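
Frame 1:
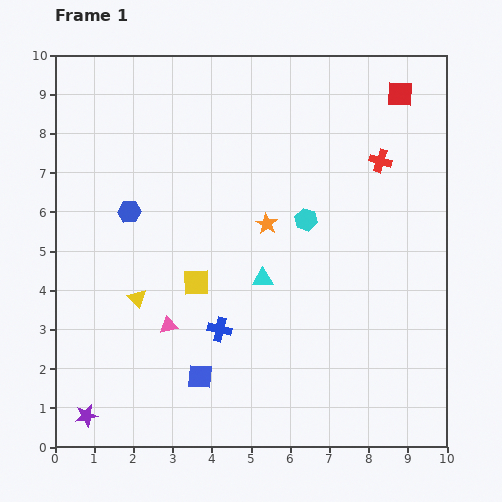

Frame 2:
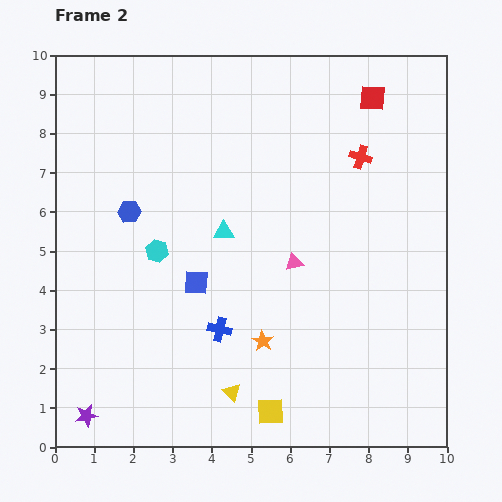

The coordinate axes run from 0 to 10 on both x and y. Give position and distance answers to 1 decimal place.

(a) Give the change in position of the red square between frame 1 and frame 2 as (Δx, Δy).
(-0.7, -0.1)

The red square was at (8.8, 9.0) in frame 1 and (8.1, 8.9) in frame 2.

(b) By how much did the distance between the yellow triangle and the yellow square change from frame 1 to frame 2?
-0.5

Distance in frame 1: 1.6. Distance in frame 2: 1.1.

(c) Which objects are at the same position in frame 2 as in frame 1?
the purple star, the blue hexagon, the blue cross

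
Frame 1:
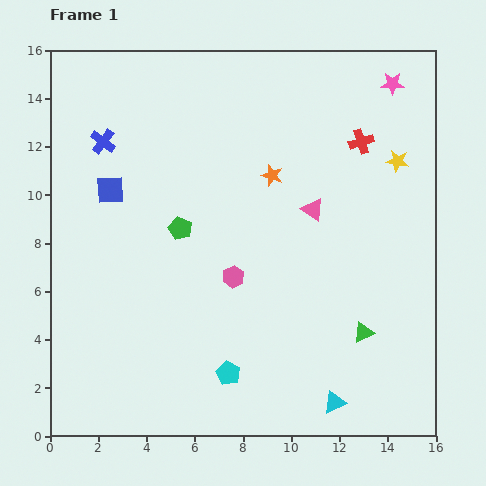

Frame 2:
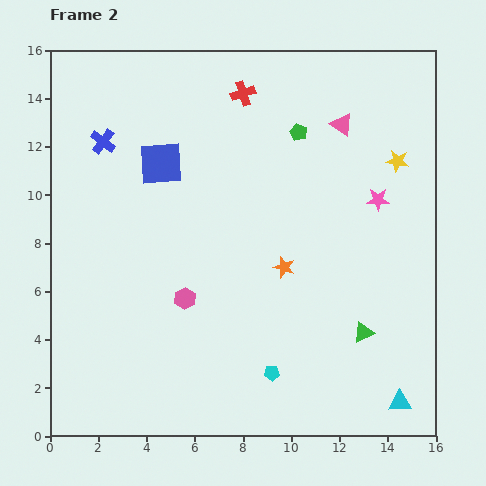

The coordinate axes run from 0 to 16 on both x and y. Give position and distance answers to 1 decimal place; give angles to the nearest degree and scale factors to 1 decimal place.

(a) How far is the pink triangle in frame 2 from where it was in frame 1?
3.7

The pink triangle moved from (10.9, 9.4) to (12.1, 12.9), a distance of √(1.2² + 3.5²) ≈ 3.7.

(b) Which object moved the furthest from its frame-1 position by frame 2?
the green pentagon

(moved 6.3; next 5.3)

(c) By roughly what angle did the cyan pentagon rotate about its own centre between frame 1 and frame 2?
27° counter-clockwise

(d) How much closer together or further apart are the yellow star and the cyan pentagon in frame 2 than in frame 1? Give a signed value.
-1.0

Distance in frame 1: 11.2. Distance in frame 2: 10.2.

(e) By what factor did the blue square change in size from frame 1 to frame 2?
1.5×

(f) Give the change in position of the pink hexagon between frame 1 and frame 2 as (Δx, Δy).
(-2.0, -0.9)

The pink hexagon was at (7.6, 6.6) in frame 1 and (5.6, 5.7) in frame 2.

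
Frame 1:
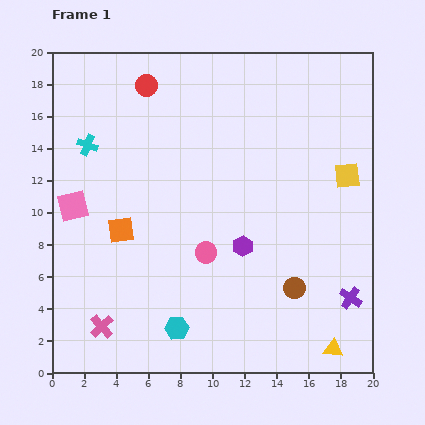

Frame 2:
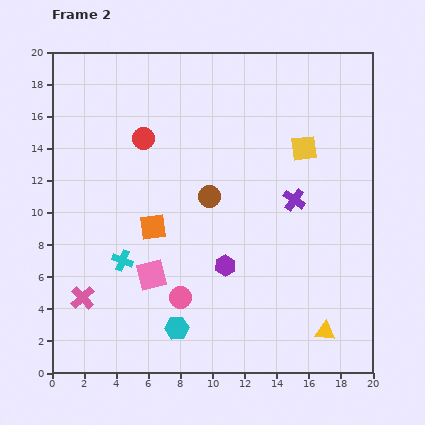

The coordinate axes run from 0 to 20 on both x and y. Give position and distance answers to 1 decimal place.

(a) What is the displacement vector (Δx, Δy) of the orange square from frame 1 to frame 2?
(2.0, 0.2)

The orange square was at (4.3, 8.9) in frame 1 and (6.3, 9.1) in frame 2.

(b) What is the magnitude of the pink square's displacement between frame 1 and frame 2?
6.5

The pink square moved from (1.3, 10.4) to (6.2, 6.1), a distance of √(4.9² + 4.3²) ≈ 6.5.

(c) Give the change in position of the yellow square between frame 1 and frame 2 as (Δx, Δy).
(-2.7, 1.7)

The yellow square was at (18.4, 12.3) in frame 1 and (15.7, 14.0) in frame 2.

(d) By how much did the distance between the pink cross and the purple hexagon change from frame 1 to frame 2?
-1.0

Distance in frame 1: 10.1. Distance in frame 2: 9.1.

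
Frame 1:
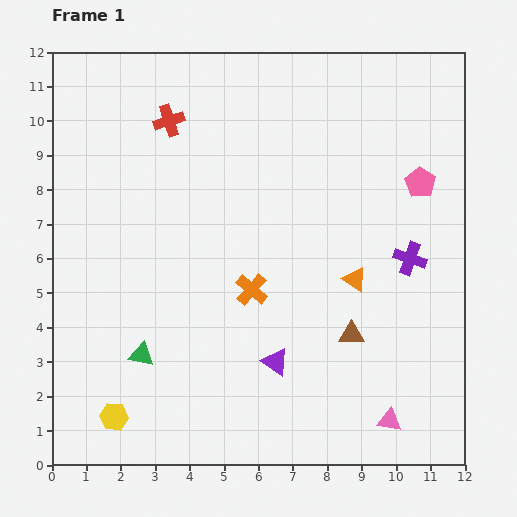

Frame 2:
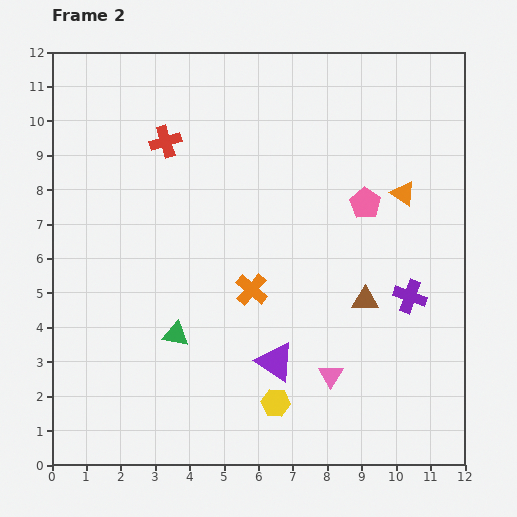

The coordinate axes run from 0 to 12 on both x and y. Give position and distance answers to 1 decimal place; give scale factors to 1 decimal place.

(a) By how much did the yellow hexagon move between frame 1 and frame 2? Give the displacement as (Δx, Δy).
(4.7, 0.4)

The yellow hexagon was at (1.8, 1.4) in frame 1 and (6.5, 1.8) in frame 2.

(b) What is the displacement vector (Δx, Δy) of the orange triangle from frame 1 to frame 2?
(1.4, 2.5)

The orange triangle was at (8.8, 5.4) in frame 1 and (10.2, 7.9) in frame 2.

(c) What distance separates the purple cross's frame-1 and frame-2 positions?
1.1

The purple cross moved from (10.4, 6.0) to (10.4, 4.9), a distance of √(0.0² + 1.1²) ≈ 1.1.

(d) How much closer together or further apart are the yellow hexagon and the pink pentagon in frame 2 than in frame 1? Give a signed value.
-4.8

Distance in frame 1: 11.2. Distance in frame 2: 6.4.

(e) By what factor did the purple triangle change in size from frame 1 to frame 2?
1.4×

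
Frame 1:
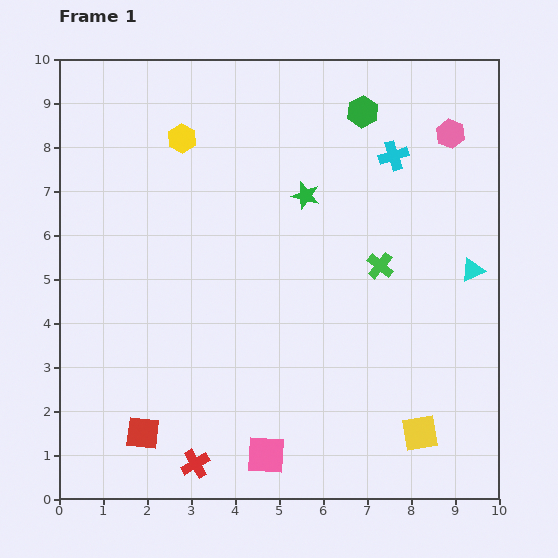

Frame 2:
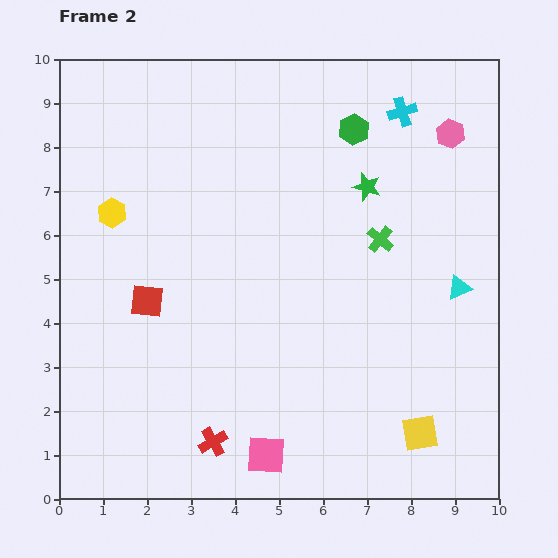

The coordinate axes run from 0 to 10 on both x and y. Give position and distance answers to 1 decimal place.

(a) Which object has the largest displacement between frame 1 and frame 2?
the red square

(moved 3.0; next 2.3)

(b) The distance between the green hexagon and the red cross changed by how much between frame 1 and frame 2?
-1.1

Distance in frame 1: 8.9. Distance in frame 2: 7.8.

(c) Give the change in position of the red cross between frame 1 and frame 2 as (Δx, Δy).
(0.4, 0.5)

The red cross was at (3.1, 0.8) in frame 1 and (3.5, 1.3) in frame 2.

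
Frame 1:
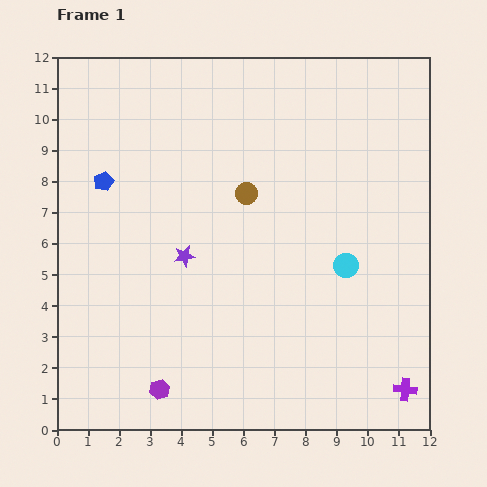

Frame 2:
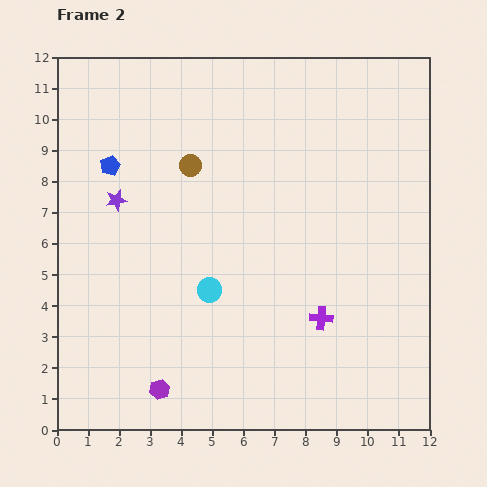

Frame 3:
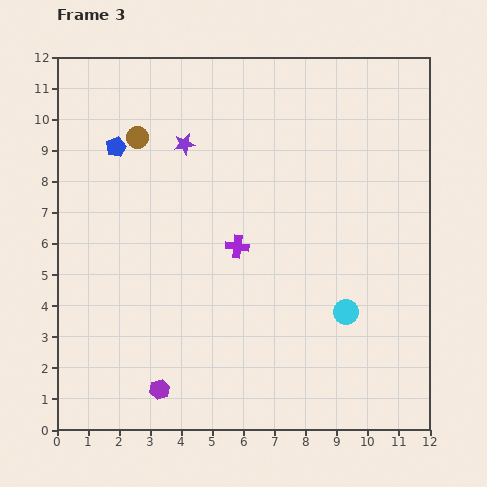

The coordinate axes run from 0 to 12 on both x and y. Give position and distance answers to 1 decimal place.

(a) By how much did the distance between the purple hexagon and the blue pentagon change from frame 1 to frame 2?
+0.5

Distance in frame 1: 6.9. Distance in frame 2: 7.4.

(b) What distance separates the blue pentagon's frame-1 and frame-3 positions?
1.2

The blue pentagon moved from (1.5, 8.0) to (1.9, 9.1), a distance of √(0.4² + 1.1²) ≈ 1.2.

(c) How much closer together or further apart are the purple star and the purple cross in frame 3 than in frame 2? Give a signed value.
-3.9

Distance in frame 2: 7.6. Distance in frame 3: 3.7.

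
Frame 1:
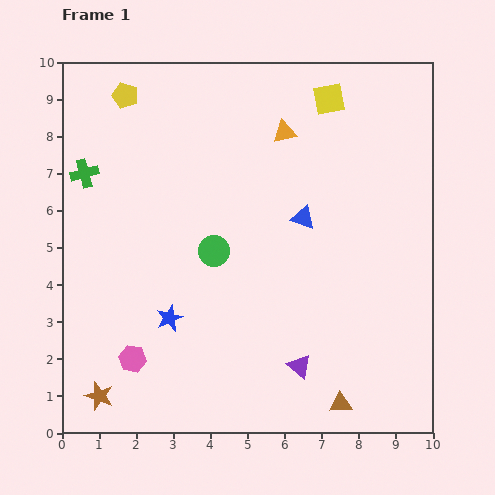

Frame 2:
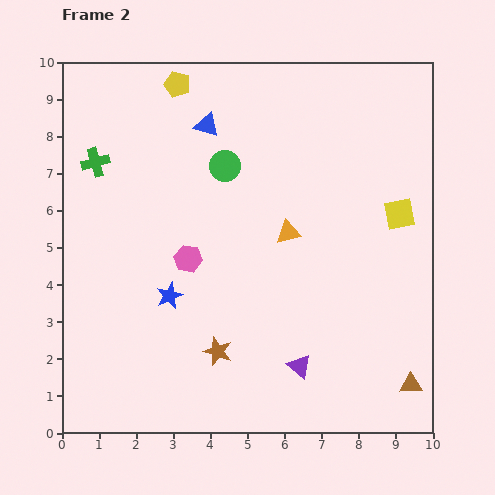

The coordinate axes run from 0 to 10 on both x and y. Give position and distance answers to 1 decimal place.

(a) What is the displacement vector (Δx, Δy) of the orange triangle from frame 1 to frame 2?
(0.1, -2.7)

The orange triangle was at (6.0, 8.1) in frame 1 and (6.1, 5.4) in frame 2.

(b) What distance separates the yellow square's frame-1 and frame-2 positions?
3.6

The yellow square moved from (7.2, 9.0) to (9.1, 5.9), a distance of √(1.9² + 3.1²) ≈ 3.6.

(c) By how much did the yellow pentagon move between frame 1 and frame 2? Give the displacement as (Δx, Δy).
(1.4, 0.3)

The yellow pentagon was at (1.7, 9.1) in frame 1 and (3.1, 9.4) in frame 2.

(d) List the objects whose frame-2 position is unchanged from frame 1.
the purple triangle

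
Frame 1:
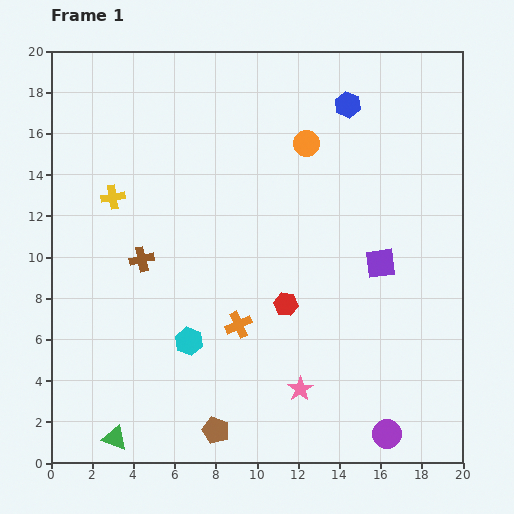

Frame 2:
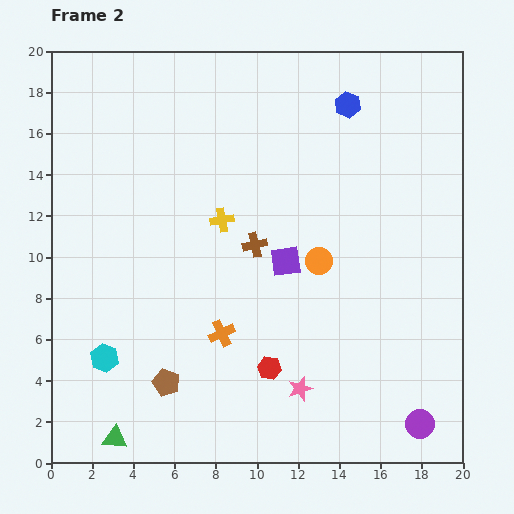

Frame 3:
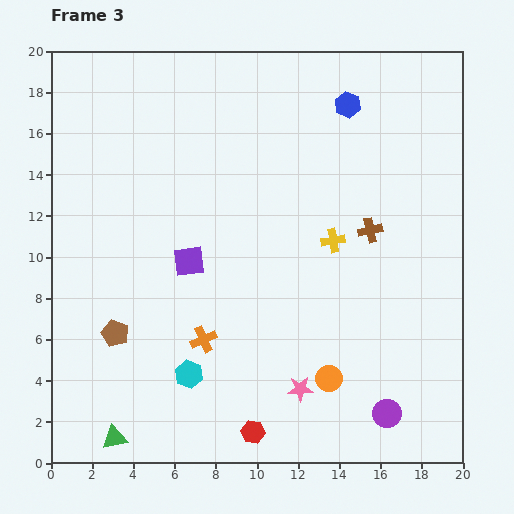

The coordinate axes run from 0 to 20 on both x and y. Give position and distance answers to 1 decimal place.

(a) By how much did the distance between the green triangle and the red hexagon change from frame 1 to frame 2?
-2.3

Distance in frame 1: 10.5. Distance in frame 2: 8.2.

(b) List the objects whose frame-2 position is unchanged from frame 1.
the green triangle, the pink star, the blue hexagon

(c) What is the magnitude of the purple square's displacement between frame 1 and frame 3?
9.3

The purple square moved from (16.0, 9.7) to (6.7, 9.8), a distance of √(9.3² + 0.1²) ≈ 9.3.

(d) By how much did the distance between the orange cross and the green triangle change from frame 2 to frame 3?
-0.9

Distance in frame 2: 7.3. Distance in frame 3: 6.4.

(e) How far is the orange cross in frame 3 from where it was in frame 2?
0.9

The orange cross moved from (8.3, 6.3) to (7.4, 6.0), a distance of √(0.9² + 0.3²) ≈ 0.9.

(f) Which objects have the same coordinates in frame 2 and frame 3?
the green triangle, the pink star, the blue hexagon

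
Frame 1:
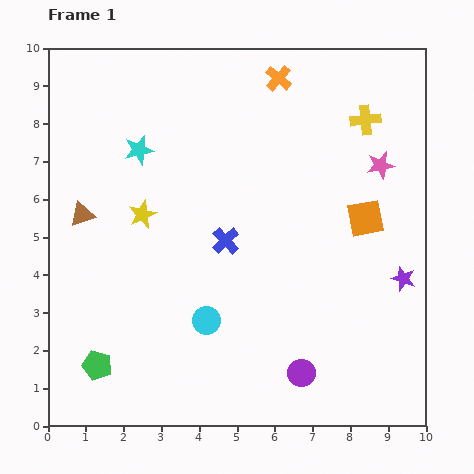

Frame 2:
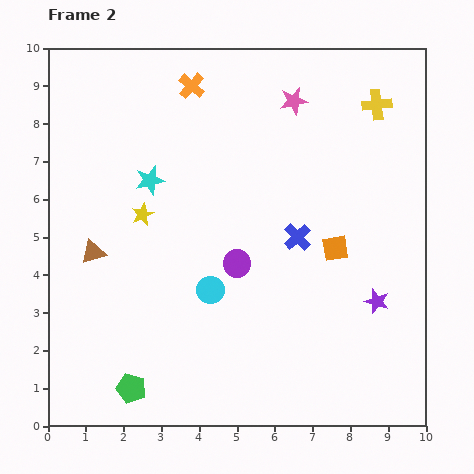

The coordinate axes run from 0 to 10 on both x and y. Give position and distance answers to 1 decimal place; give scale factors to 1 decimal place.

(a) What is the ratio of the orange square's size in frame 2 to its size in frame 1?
0.7×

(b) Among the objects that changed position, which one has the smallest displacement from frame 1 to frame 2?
the yellow cross

(moved 0.5)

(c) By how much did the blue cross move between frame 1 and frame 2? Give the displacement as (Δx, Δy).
(1.9, 0.1)

The blue cross was at (4.7, 4.9) in frame 1 and (6.6, 5.0) in frame 2.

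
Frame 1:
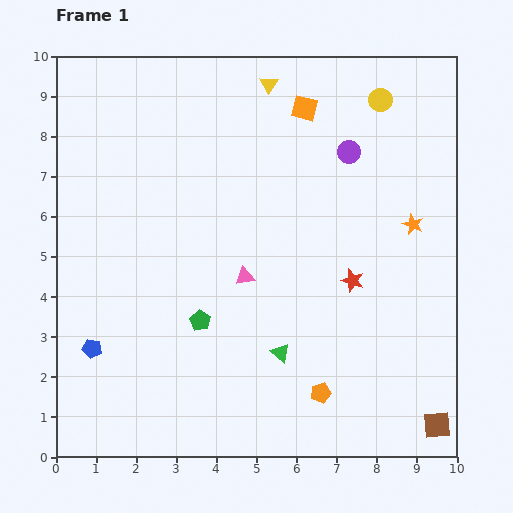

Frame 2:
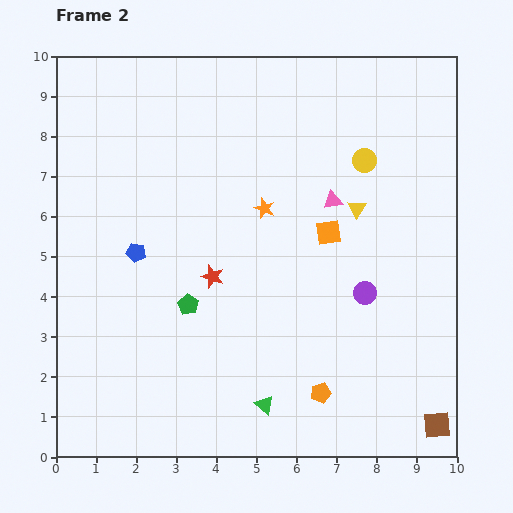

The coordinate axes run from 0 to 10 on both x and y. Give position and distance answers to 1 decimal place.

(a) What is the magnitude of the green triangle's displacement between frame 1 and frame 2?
1.4

The green triangle moved from (5.6, 2.6) to (5.2, 1.3), a distance of √(0.4² + 1.3²) ≈ 1.4.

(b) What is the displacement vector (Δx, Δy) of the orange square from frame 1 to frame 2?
(0.6, -3.1)

The orange square was at (6.2, 8.7) in frame 1 and (6.8, 5.6) in frame 2.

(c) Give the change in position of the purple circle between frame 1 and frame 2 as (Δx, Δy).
(0.4, -3.5)

The purple circle was at (7.3, 7.6) in frame 1 and (7.7, 4.1) in frame 2.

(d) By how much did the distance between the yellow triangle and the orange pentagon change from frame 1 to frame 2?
-3.1

Distance in frame 1: 7.8. Distance in frame 2: 4.7.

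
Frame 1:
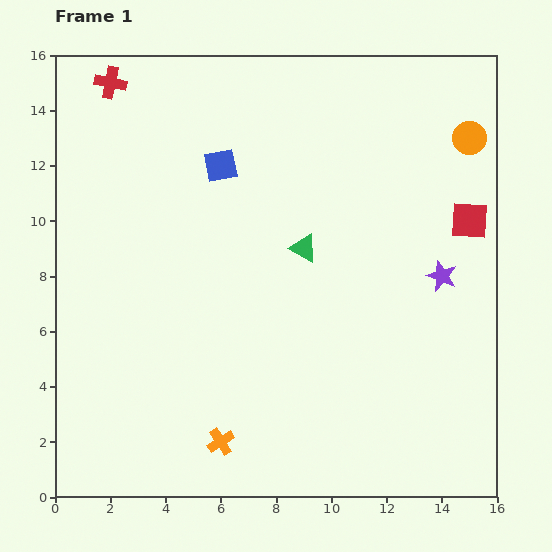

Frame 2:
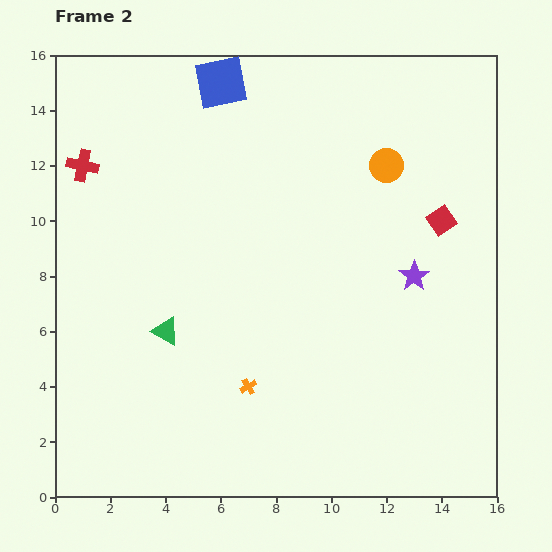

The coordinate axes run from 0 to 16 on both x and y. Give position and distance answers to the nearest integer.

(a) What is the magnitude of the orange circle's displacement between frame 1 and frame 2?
3

The orange circle moved from (15, 13) to (12, 12), a distance of √(3² + 1²) ≈ 3.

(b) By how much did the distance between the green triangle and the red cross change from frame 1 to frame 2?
-2

Distance in frame 1: 9. Distance in frame 2: 7.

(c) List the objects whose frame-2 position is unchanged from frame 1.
none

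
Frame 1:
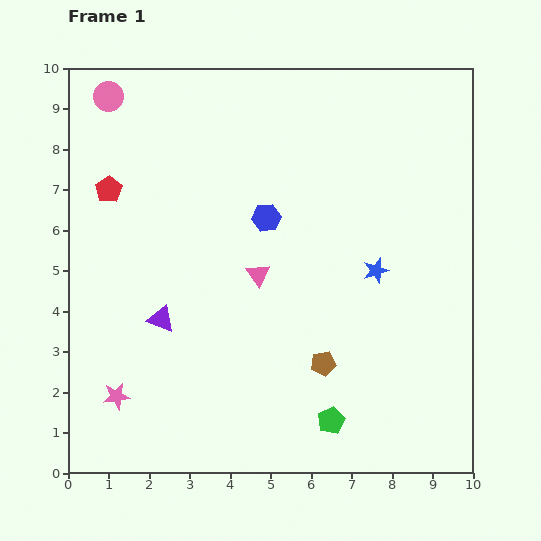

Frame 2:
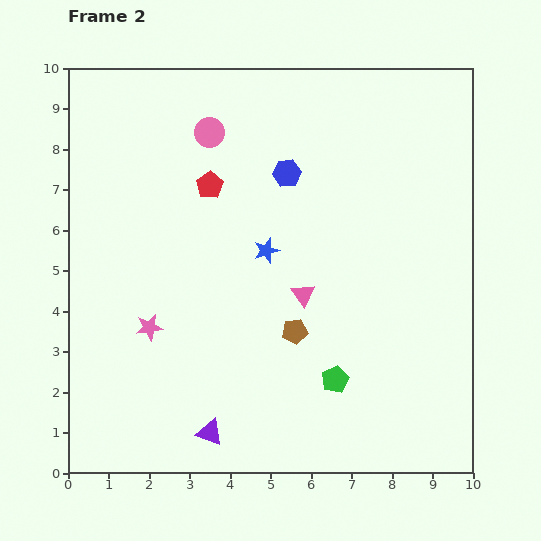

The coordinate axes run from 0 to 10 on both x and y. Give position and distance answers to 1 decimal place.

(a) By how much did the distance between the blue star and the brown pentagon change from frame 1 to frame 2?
-0.5

Distance in frame 1: 2.6. Distance in frame 2: 2.1.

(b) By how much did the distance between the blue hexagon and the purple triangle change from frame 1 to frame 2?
+3.1

Distance in frame 1: 3.6. Distance in frame 2: 6.7.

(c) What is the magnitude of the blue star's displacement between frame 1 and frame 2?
2.7

The blue star moved from (7.6, 5.0) to (4.9, 5.5), a distance of √(2.7² + 0.5²) ≈ 2.7.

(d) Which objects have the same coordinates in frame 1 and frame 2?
none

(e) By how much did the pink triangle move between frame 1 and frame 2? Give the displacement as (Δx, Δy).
(1.1, -0.5)

The pink triangle was at (4.7, 4.9) in frame 1 and (5.8, 4.4) in frame 2.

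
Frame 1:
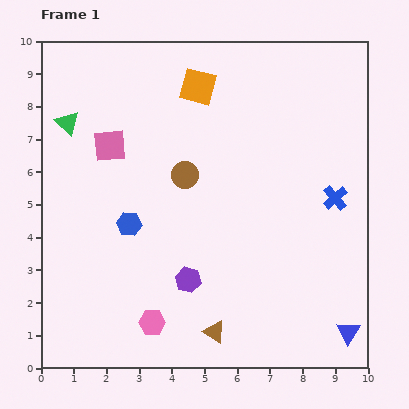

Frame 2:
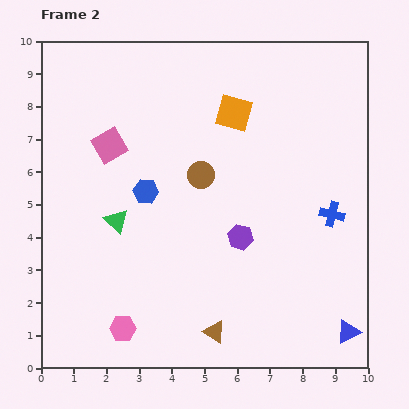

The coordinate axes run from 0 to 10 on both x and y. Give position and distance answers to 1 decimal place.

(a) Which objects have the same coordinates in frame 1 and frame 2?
the brown triangle, the pink square, the blue triangle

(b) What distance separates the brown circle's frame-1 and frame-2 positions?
0.5

The brown circle moved from (4.4, 5.9) to (4.9, 5.9), a distance of √(0.5² + 0.0²) ≈ 0.5.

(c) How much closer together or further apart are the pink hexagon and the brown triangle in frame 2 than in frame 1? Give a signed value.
+0.9

Distance in frame 1: 1.9. Distance in frame 2: 2.8.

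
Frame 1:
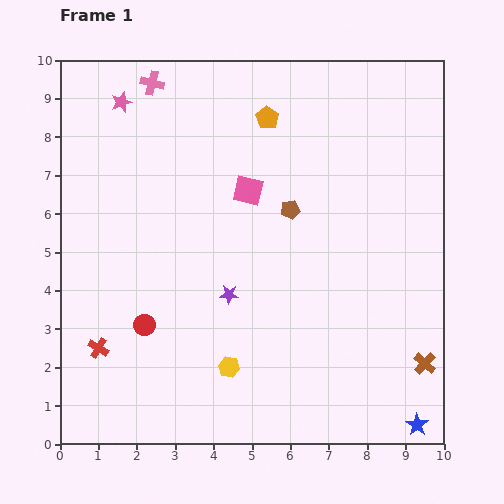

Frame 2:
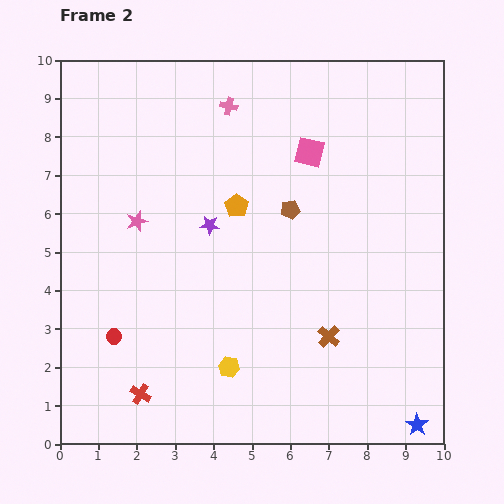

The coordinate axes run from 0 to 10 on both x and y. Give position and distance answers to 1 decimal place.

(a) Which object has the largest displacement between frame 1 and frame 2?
the pink star

(moved 3.1; next 2.6)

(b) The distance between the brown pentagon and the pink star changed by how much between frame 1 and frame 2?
-1.2

Distance in frame 1: 5.2. Distance in frame 2: 4.0.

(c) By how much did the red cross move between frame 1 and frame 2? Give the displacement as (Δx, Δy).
(1.1, -1.2)

The red cross was at (1.0, 2.5) in frame 1 and (2.1, 1.3) in frame 2.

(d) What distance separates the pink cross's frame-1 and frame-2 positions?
2.1

The pink cross moved from (2.4, 9.4) to (4.4, 8.8), a distance of √(2.0² + 0.6²) ≈ 2.1.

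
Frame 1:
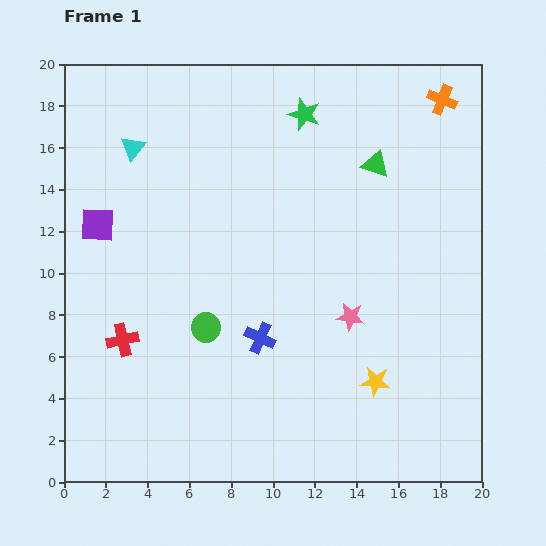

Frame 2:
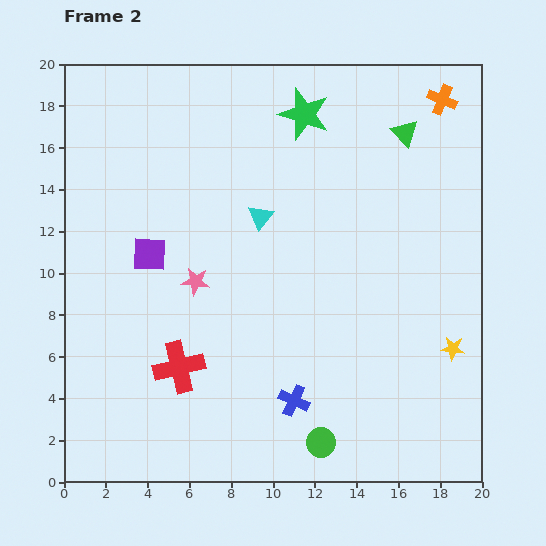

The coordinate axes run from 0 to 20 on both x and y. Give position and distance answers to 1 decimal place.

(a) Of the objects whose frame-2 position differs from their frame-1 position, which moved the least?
the green triangle

(moved 2.1)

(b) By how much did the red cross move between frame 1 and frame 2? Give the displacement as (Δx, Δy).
(2.7, -1.3)

The red cross was at (2.8, 6.8) in frame 1 and (5.5, 5.5) in frame 2.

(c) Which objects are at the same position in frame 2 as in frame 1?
the orange cross, the green star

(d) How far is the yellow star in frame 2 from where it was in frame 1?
4.0

The yellow star moved from (14.9, 4.8) to (18.6, 6.4), a distance of √(3.7² + 1.6²) ≈ 4.0.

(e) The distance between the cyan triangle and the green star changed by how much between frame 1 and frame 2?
-3.1

Distance in frame 1: 8.4. Distance in frame 2: 5.3.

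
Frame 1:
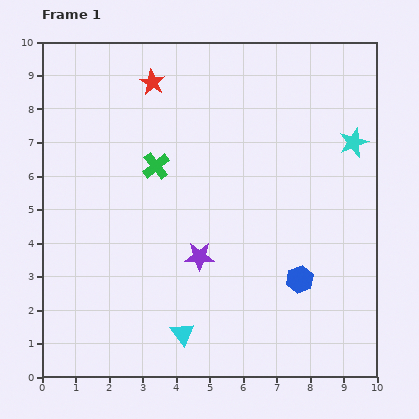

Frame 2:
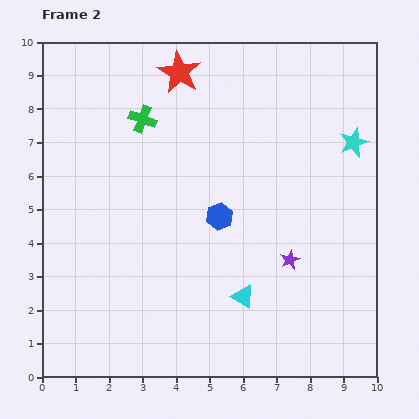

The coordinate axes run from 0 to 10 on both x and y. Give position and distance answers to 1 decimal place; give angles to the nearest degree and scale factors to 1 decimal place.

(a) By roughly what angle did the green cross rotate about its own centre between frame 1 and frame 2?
30° counter-clockwise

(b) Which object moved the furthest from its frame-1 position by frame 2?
the blue hexagon

(moved 3.1; next 2.7)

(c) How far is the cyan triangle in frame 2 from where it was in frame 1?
2.1

The cyan triangle moved from (4.2, 1.3) to (6.0, 2.4), a distance of √(1.8² + 1.1²) ≈ 2.1.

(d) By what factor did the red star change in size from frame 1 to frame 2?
1.7×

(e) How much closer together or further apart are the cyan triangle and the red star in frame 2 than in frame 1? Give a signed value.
-0.6

Distance in frame 1: 7.6. Distance in frame 2: 7.0.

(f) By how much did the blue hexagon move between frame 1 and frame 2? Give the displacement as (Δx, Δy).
(-2.4, 1.9)

The blue hexagon was at (7.7, 2.9) in frame 1 and (5.3, 4.8) in frame 2.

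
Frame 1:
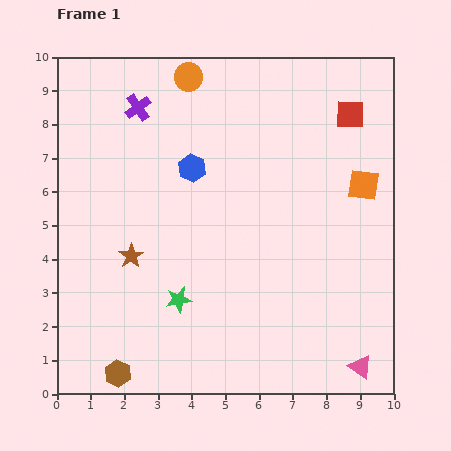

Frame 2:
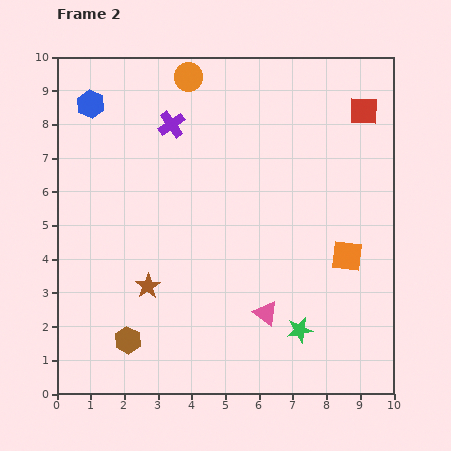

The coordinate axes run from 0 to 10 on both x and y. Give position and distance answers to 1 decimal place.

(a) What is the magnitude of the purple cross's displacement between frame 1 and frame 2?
1.1

The purple cross moved from (2.4, 8.5) to (3.4, 8.0), a distance of √(1.0² + 0.5²) ≈ 1.1.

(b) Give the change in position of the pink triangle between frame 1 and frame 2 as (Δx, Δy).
(-2.8, 1.6)

The pink triangle was at (9.0, 0.8) in frame 1 and (6.2, 2.4) in frame 2.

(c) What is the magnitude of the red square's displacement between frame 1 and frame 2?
0.4

The red square moved from (8.7, 8.3) to (9.1, 8.4), a distance of √(0.4² + 0.1²) ≈ 0.4.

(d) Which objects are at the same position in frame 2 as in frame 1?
the orange circle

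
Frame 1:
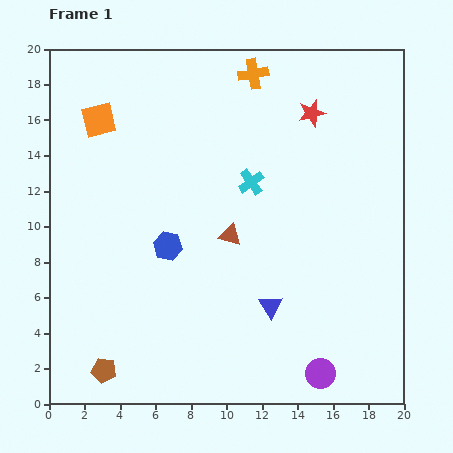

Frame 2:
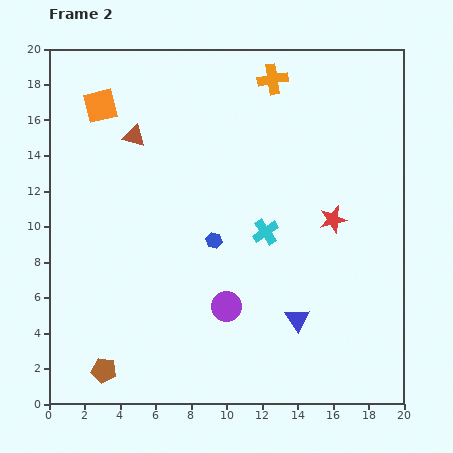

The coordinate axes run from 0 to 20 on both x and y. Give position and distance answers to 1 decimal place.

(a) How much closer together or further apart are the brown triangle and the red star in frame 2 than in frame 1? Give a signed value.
+3.8

Distance in frame 1: 8.3. Distance in frame 2: 12.1.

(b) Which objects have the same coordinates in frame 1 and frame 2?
the brown pentagon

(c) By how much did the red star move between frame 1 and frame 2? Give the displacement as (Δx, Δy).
(1.2, -6.0)

The red star was at (14.8, 16.4) in frame 1 and (16.0, 10.4) in frame 2.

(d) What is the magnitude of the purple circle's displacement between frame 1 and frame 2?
6.5

The purple circle moved from (15.3, 1.7) to (10.0, 5.5), a distance of √(5.3² + 3.8²) ≈ 6.5.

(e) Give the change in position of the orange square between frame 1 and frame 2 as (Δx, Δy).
(0.1, 0.8)

The orange square was at (2.8, 16.0) in frame 1 and (2.9, 16.8) in frame 2.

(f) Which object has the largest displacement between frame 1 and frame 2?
the brown triangle

(moved 7.8; next 6.5)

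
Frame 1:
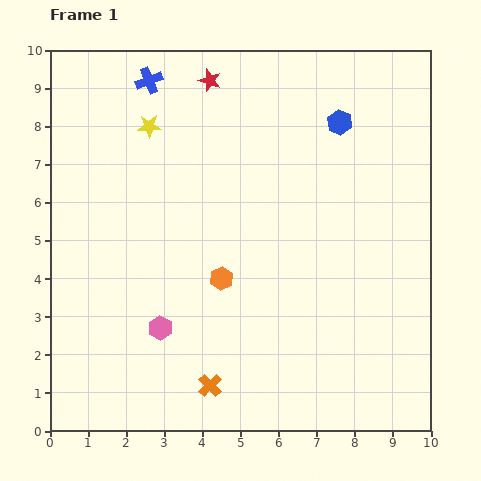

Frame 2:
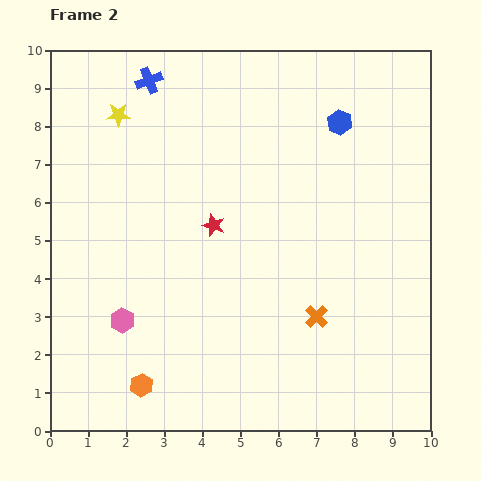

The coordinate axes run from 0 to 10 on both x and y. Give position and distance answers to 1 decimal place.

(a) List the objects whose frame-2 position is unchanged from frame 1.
the blue cross, the blue hexagon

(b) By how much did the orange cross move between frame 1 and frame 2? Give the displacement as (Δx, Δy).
(2.8, 1.8)

The orange cross was at (4.2, 1.2) in frame 1 and (7.0, 3.0) in frame 2.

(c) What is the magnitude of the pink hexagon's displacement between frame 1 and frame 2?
1.0

The pink hexagon moved from (2.9, 2.7) to (1.9, 2.9), a distance of √(1.0² + 0.2²) ≈ 1.0.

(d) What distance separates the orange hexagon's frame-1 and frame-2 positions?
3.5

The orange hexagon moved from (4.5, 4.0) to (2.4, 1.2), a distance of √(2.1² + 2.8²) ≈ 3.5.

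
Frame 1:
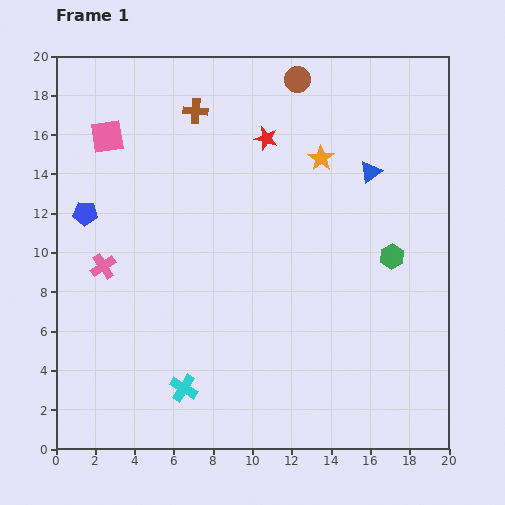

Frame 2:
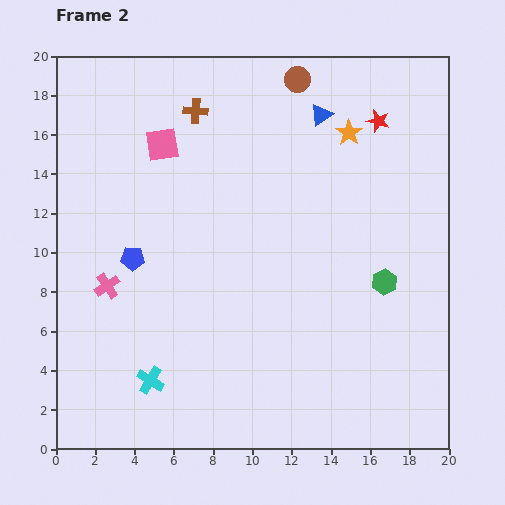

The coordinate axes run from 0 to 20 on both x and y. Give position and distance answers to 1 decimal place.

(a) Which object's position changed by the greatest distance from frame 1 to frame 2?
the red star

(moved 5.8; next 3.8)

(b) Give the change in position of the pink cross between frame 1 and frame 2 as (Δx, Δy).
(0.2, -1.0)

The pink cross was at (2.4, 9.3) in frame 1 and (2.6, 8.3) in frame 2.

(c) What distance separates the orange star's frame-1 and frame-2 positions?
1.9

The orange star moved from (13.5, 14.8) to (14.9, 16.1), a distance of √(1.4² + 1.3²) ≈ 1.9.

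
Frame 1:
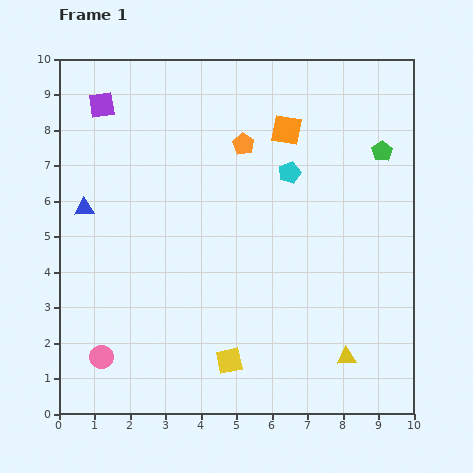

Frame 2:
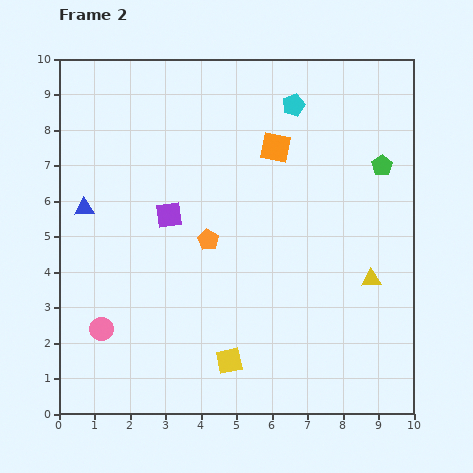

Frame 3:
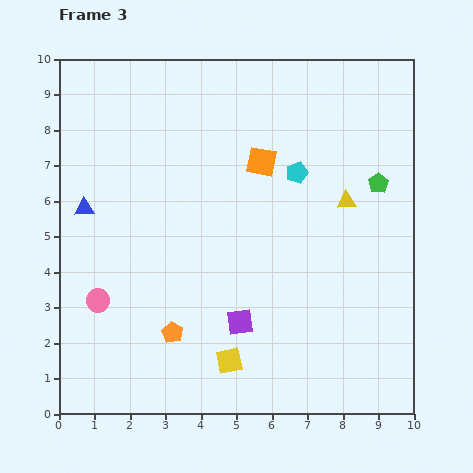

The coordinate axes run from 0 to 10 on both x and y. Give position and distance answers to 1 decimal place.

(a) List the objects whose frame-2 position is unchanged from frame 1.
the blue triangle, the yellow square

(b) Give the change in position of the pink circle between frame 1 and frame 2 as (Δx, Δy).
(0.0, 0.8)

The pink circle was at (1.2, 1.6) in frame 1 and (1.2, 2.4) in frame 2.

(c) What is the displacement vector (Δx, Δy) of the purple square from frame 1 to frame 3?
(3.9, -6.1)

The purple square was at (1.2, 8.7) in frame 1 and (5.1, 2.6) in frame 3.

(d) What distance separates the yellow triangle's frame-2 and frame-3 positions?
2.3

The yellow triangle moved from (8.8, 3.8) to (8.1, 6.0), a distance of √(0.7² + 2.2²) ≈ 2.3.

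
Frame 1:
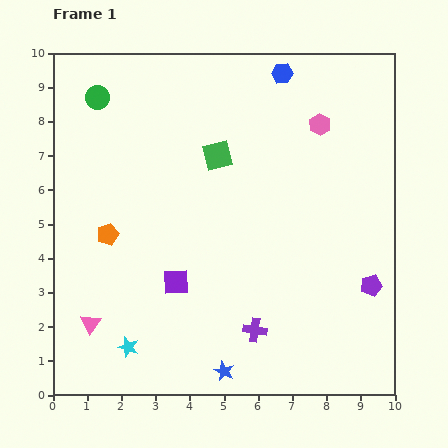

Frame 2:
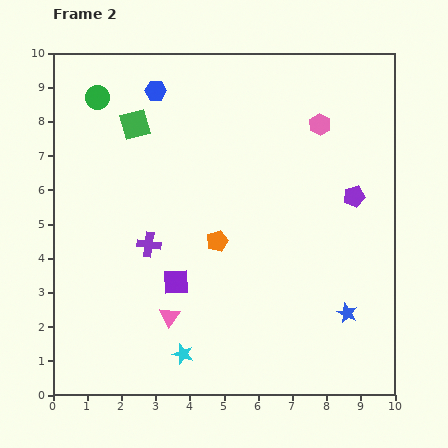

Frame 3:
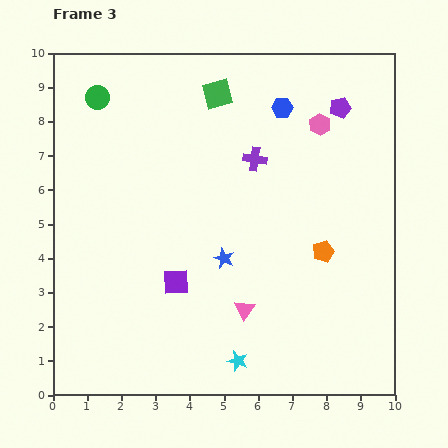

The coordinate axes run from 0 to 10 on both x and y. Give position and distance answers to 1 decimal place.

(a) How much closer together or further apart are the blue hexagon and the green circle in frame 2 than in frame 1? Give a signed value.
-3.7

Distance in frame 1: 5.4. Distance in frame 2: 1.7.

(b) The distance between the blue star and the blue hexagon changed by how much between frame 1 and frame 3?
-4.2

Distance in frame 1: 8.9. Distance in frame 3: 4.7.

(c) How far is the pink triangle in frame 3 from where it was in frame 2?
2.2

The pink triangle moved from (3.4, 2.3) to (5.6, 2.5), a distance of √(2.2² + 0.2²) ≈ 2.2.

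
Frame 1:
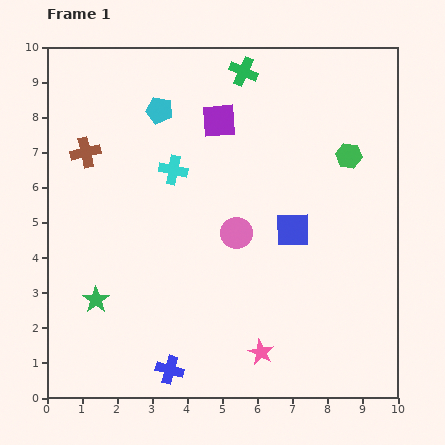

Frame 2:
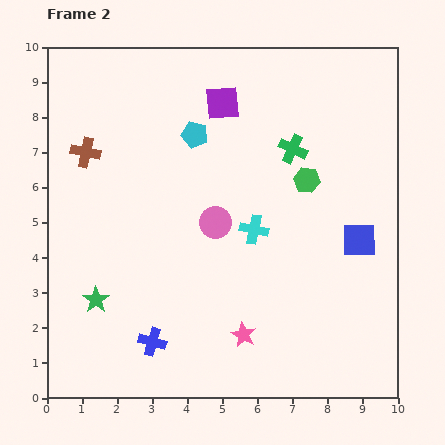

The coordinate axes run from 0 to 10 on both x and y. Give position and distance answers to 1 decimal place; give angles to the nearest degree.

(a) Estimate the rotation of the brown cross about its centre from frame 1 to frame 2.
25° clockwise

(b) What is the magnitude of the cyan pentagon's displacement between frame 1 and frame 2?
1.2

The cyan pentagon moved from (3.2, 8.2) to (4.2, 7.5), a distance of √(1.0² + 0.7²) ≈ 1.2.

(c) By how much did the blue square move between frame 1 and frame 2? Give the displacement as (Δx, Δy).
(1.9, -0.3)

The blue square was at (7.0, 4.8) in frame 1 and (8.9, 4.5) in frame 2.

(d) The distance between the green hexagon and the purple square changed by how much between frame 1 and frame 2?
-0.5

Distance in frame 1: 3.8. Distance in frame 2: 3.3.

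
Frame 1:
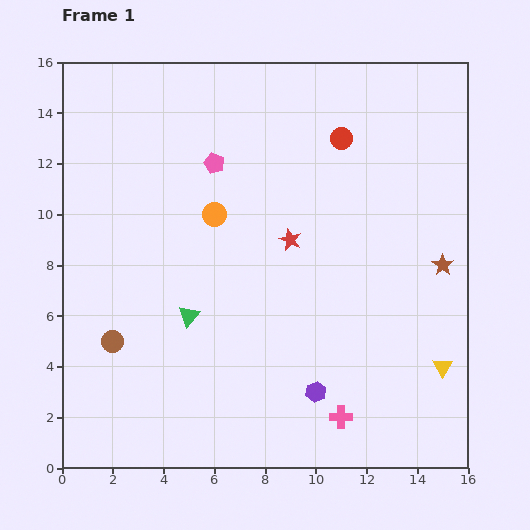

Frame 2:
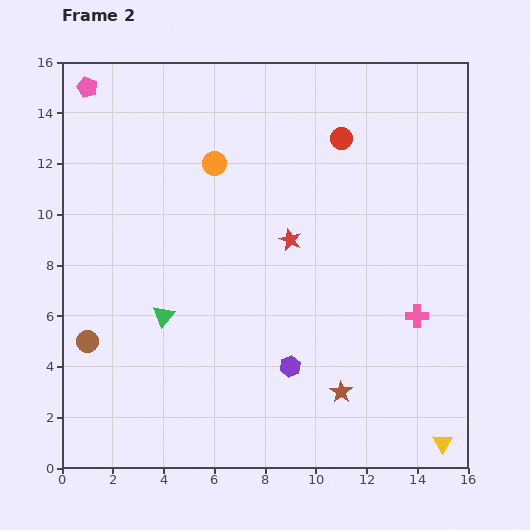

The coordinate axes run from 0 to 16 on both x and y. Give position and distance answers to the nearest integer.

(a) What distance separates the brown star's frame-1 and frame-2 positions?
6

The brown star moved from (15, 8) to (11, 3), a distance of √(4² + 5²) ≈ 6.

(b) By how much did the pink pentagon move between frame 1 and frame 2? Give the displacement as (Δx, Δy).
(-5, 3)

The pink pentagon was at (6, 12) in frame 1 and (1, 15) in frame 2.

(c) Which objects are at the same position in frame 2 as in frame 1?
the red star, the red circle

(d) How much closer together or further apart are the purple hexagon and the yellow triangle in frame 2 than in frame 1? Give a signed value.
+2

Distance in frame 1: 5. Distance in frame 2: 7.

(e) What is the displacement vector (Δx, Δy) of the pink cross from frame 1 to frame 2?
(3, 4)

The pink cross was at (11, 2) in frame 1 and (14, 6) in frame 2.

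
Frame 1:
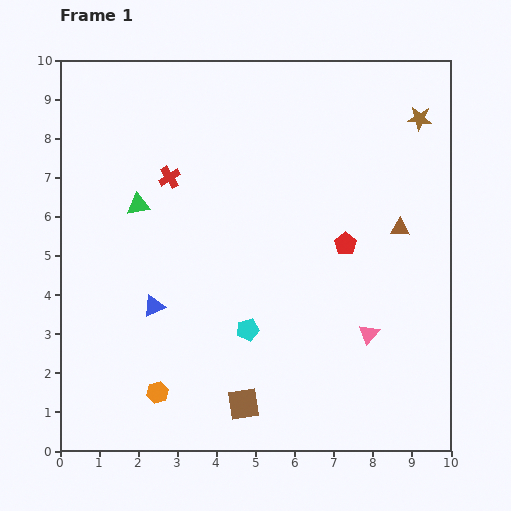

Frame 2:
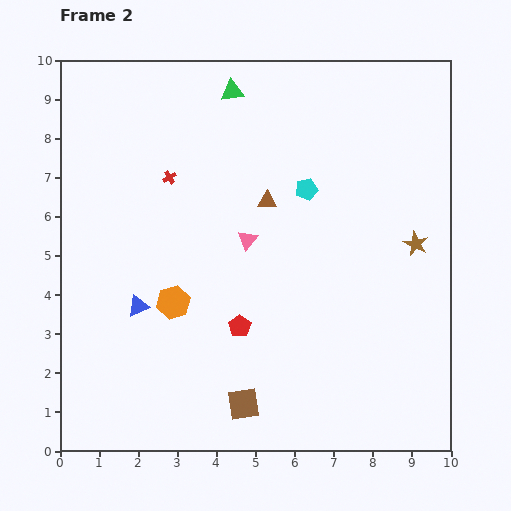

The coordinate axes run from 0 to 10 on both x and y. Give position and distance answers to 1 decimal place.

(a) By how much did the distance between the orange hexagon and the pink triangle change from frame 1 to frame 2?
-3.1

Distance in frame 1: 5.6. Distance in frame 2: 2.5.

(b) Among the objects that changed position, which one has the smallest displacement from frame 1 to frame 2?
the blue triangle

(moved 0.4)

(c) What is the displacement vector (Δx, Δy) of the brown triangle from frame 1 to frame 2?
(-3.4, 0.7)

The brown triangle was at (8.7, 5.7) in frame 1 and (5.3, 6.4) in frame 2.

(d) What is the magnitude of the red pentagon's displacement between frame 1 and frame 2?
3.4

The red pentagon moved from (7.3, 5.3) to (4.6, 3.2), a distance of √(2.7² + 2.1²) ≈ 3.4.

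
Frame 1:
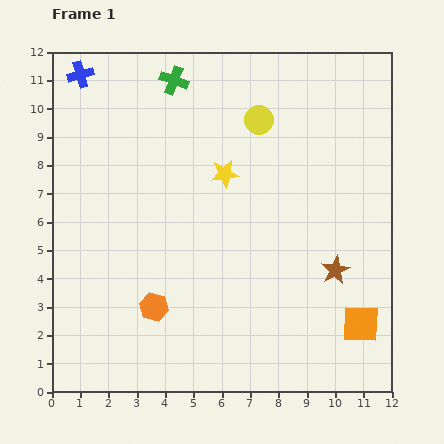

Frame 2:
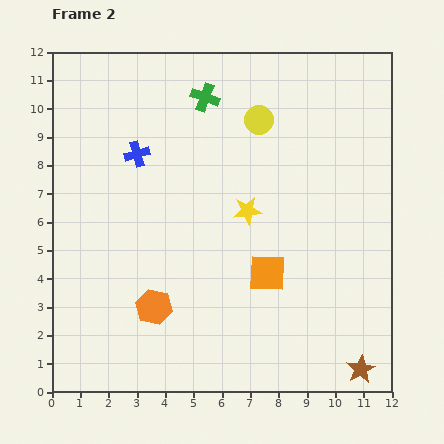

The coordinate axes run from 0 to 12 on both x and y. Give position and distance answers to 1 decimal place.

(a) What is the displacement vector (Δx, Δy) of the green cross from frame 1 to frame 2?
(1.1, -0.6)

The green cross was at (4.3, 11.0) in frame 1 and (5.4, 10.4) in frame 2.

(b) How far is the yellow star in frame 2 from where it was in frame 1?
1.5

The yellow star moved from (6.1, 7.7) to (6.9, 6.4), a distance of √(0.8² + 1.3²) ≈ 1.5.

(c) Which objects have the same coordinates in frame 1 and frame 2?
the yellow circle, the orange hexagon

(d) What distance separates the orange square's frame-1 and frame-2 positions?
3.8

The orange square moved from (10.9, 2.4) to (7.6, 4.2), a distance of √(3.3² + 1.8²) ≈ 3.8.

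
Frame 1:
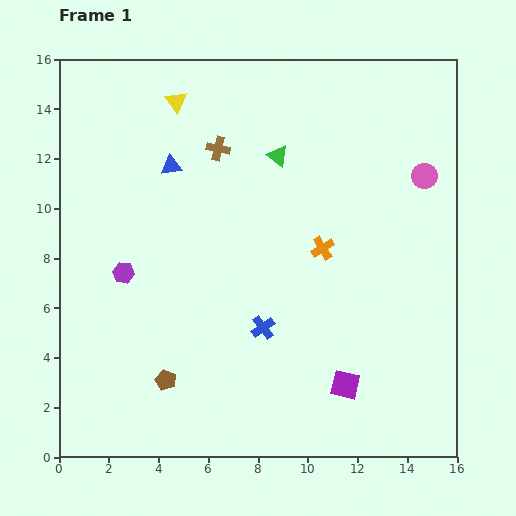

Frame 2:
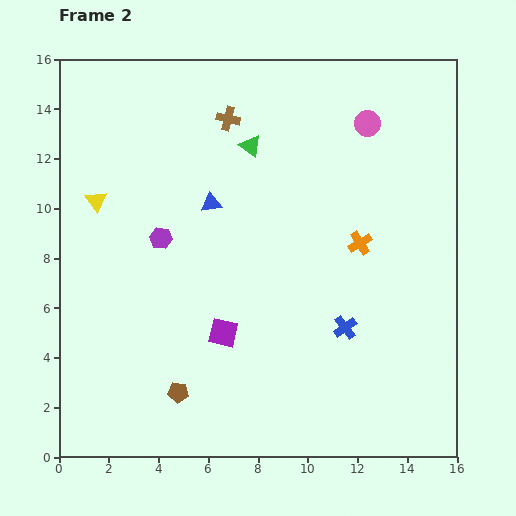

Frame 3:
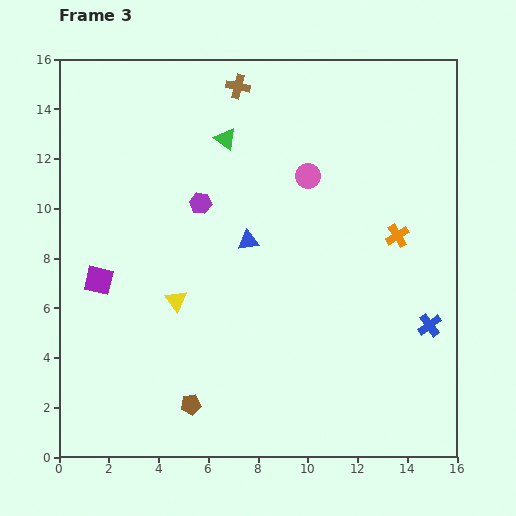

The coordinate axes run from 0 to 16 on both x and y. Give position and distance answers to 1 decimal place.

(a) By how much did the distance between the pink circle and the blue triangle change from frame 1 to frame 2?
-3.1

Distance in frame 1: 10.2. Distance in frame 2: 7.1.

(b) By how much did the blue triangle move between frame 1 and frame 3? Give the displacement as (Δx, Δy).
(3.1, -3.0)

The blue triangle was at (4.5, 11.7) in frame 1 and (7.6, 8.7) in frame 3.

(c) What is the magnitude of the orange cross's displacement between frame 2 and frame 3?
1.5

The orange cross moved from (12.1, 8.6) to (13.6, 8.9), a distance of √(1.5² + 0.3²) ≈ 1.5.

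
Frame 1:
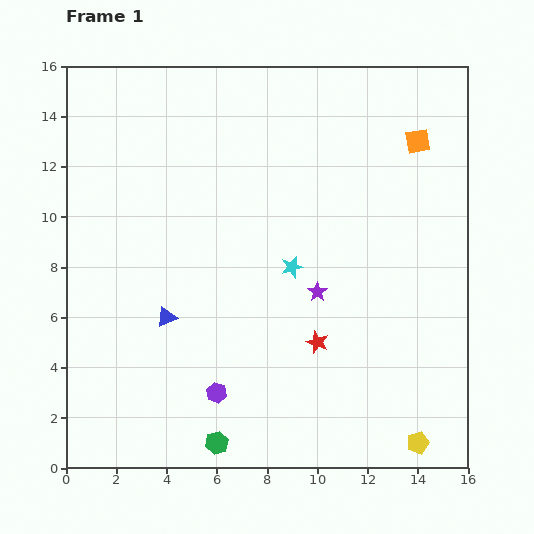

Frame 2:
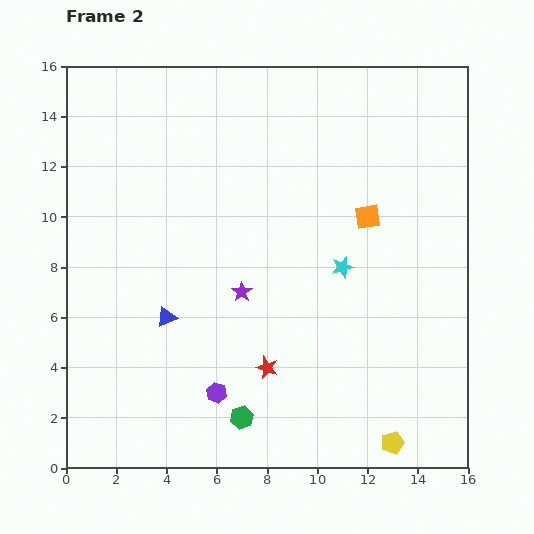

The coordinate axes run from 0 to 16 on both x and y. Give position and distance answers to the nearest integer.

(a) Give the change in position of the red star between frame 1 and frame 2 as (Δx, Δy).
(-2, -1)

The red star was at (10, 5) in frame 1 and (8, 4) in frame 2.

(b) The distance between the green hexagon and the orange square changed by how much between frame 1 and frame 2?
-5

Distance in frame 1: 14. Distance in frame 2: 9.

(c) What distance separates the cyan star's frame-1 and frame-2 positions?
2

The cyan star moved from (9, 8) to (11, 8), a distance of √(2² + 0²) ≈ 2.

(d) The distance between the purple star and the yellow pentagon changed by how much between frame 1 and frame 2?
+1

Distance in frame 1: 7. Distance in frame 2: 8.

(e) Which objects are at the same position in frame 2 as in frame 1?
the purple hexagon, the blue triangle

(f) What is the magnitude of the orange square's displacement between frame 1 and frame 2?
4

The orange square moved from (14, 13) to (12, 10), a distance of √(2² + 3²) ≈ 4.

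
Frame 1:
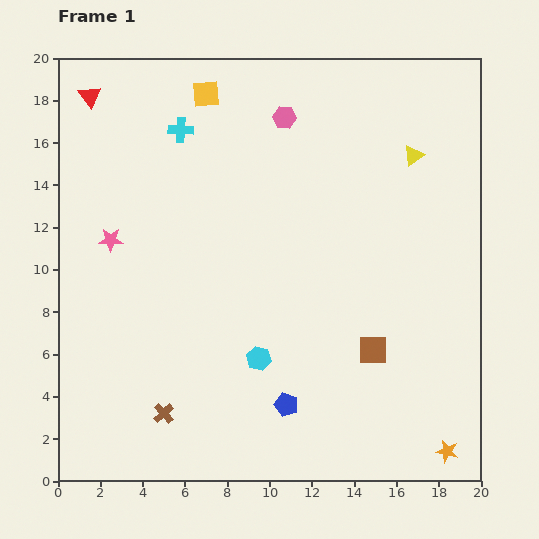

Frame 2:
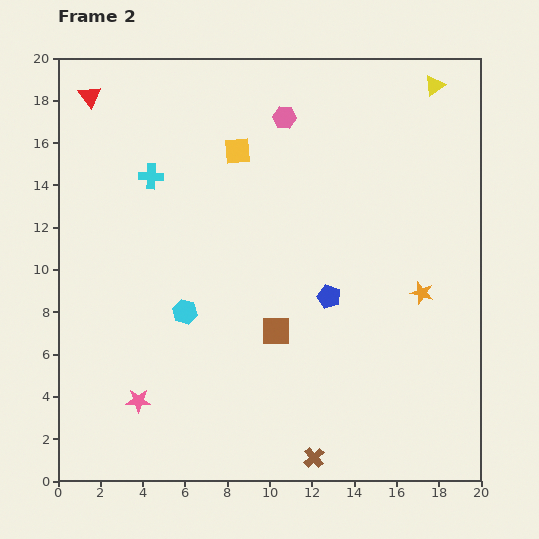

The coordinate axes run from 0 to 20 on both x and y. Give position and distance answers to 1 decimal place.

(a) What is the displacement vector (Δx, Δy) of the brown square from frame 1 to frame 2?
(-4.6, 0.9)

The brown square was at (14.9, 6.2) in frame 1 and (10.3, 7.1) in frame 2.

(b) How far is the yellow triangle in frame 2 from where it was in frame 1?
3.4

The yellow triangle moved from (16.8, 15.4) to (17.8, 18.7), a distance of √(1.0² + 3.3²) ≈ 3.4.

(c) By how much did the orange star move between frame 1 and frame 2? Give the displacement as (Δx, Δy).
(-1.2, 7.5)

The orange star was at (18.4, 1.4) in frame 1 and (17.2, 8.9) in frame 2.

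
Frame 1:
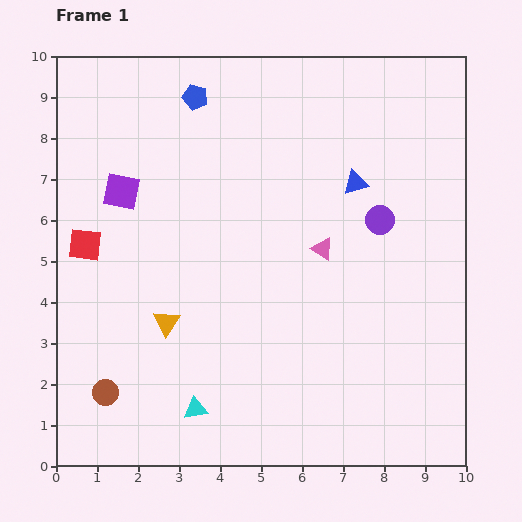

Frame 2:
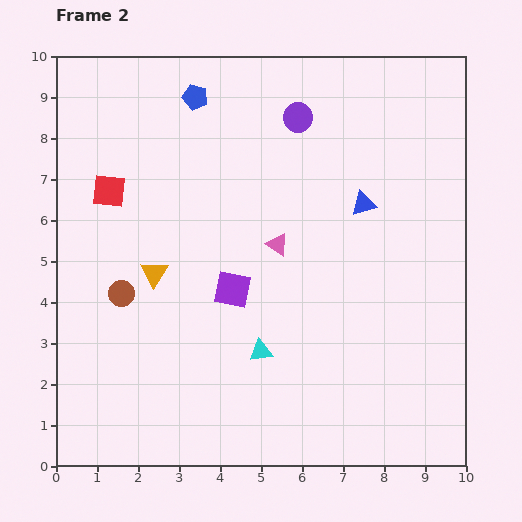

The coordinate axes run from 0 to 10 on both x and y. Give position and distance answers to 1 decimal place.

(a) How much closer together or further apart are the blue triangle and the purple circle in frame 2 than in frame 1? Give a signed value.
+1.5

Distance in frame 1: 1.1. Distance in frame 2: 2.6.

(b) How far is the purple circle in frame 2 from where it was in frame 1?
3.2

The purple circle moved from (7.9, 6.0) to (5.9, 8.5), a distance of √(2.0² + 2.5²) ≈ 3.2.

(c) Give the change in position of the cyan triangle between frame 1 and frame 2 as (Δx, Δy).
(1.6, 1.4)

The cyan triangle was at (3.4, 1.4) in frame 1 and (5.0, 2.8) in frame 2.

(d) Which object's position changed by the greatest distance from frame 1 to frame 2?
the purple square

(moved 3.6; next 3.2)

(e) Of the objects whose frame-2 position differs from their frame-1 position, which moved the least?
the blue triangle

(moved 0.5)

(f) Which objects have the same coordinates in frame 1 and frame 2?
the blue pentagon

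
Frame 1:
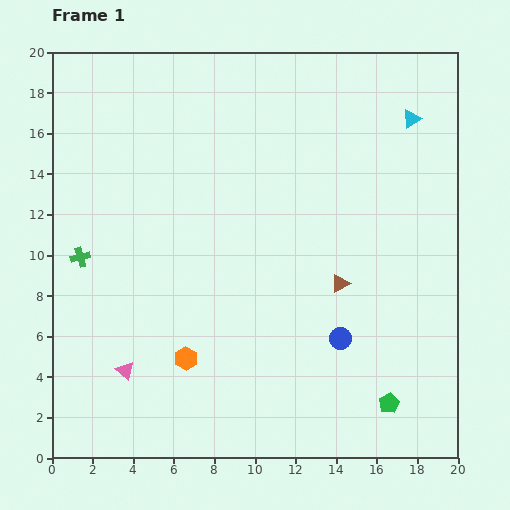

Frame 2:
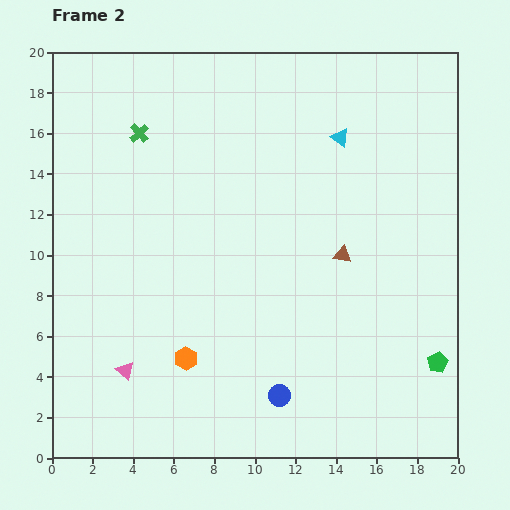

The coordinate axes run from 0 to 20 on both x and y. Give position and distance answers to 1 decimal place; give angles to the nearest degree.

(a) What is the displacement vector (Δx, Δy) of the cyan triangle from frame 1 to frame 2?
(-3.5, -0.9)

The cyan triangle was at (17.7, 16.7) in frame 1 and (14.2, 15.8) in frame 2.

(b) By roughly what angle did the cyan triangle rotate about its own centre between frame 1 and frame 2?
53° counter-clockwise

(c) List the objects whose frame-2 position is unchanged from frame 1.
the pink triangle, the orange hexagon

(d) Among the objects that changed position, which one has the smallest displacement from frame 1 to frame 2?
the brown triangle

(moved 1.4)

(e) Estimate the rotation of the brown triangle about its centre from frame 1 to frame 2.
41° clockwise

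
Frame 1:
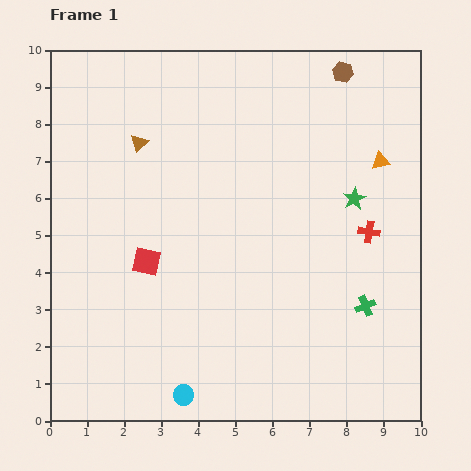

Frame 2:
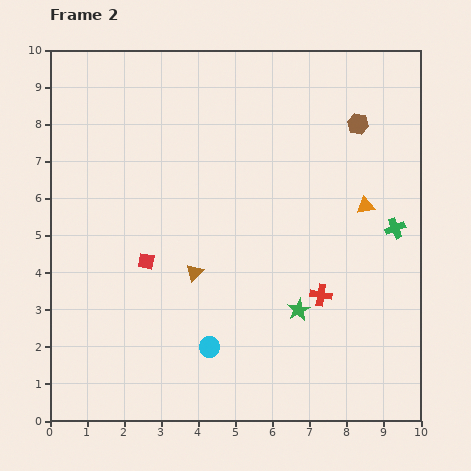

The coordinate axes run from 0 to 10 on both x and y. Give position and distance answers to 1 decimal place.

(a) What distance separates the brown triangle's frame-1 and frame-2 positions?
3.8

The brown triangle moved from (2.4, 7.5) to (3.9, 4.0), a distance of √(1.5² + 3.5²) ≈ 3.8.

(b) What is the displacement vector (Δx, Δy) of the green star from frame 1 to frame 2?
(-1.5, -3.0)

The green star was at (8.2, 6.0) in frame 1 and (6.7, 3.0) in frame 2.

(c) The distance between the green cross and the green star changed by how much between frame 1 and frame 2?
+0.5

Distance in frame 1: 2.9. Distance in frame 2: 3.4.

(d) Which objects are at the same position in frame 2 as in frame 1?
the red square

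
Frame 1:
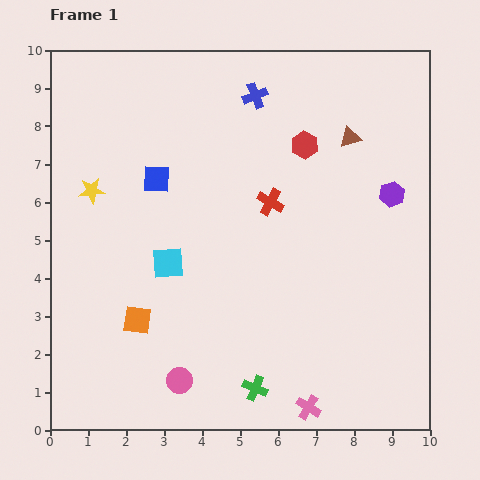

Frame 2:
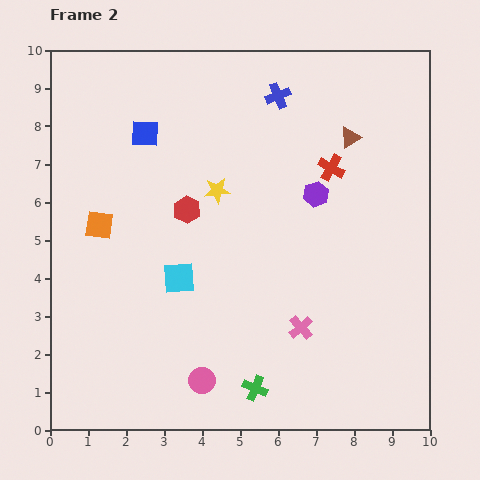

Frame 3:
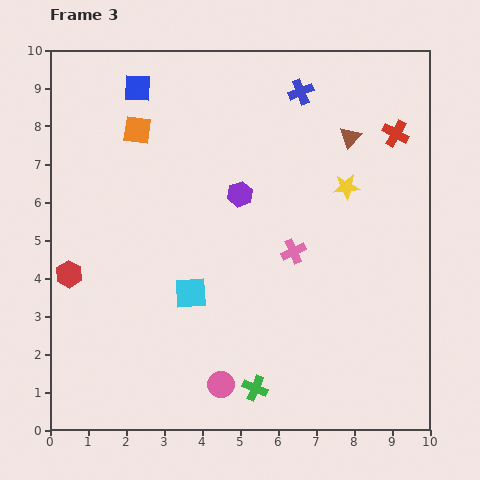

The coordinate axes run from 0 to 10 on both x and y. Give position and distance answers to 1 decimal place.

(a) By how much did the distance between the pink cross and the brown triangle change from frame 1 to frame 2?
-2.0

Distance in frame 1: 7.2. Distance in frame 2: 5.2.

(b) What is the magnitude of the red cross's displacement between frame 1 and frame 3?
3.8

The red cross moved from (5.8, 6.0) to (9.1, 7.8), a distance of √(3.3² + 1.8²) ≈ 3.8.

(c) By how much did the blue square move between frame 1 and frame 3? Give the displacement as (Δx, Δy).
(-0.5, 2.4)

The blue square was at (2.8, 6.6) in frame 1 and (2.3, 9.0) in frame 3.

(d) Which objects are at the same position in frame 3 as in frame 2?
the brown triangle, the green cross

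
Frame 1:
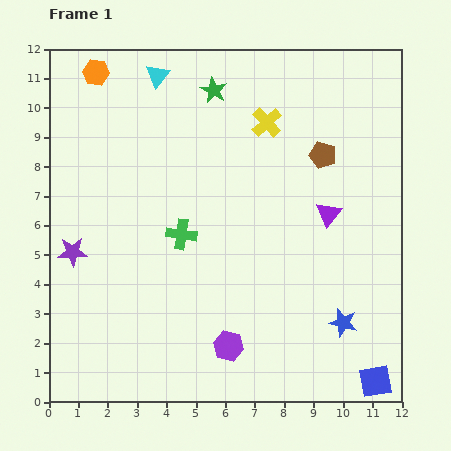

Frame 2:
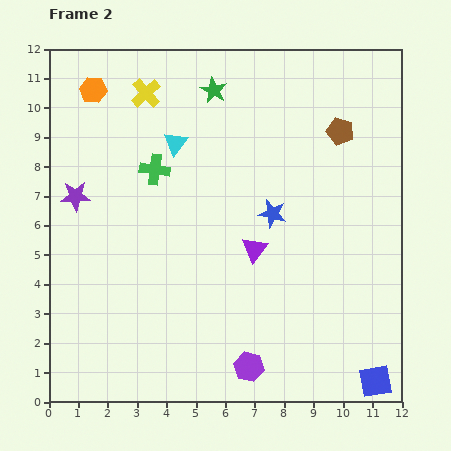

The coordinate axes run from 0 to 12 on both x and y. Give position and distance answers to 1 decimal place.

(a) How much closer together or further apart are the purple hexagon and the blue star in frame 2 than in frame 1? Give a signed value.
+1.3

Distance in frame 1: 4.0. Distance in frame 2: 5.3.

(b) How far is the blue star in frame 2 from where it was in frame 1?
4.4

The blue star moved from (10.0, 2.7) to (7.6, 6.4), a distance of √(2.4² + 3.7²) ≈ 4.4.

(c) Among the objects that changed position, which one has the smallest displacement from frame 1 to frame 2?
the orange hexagon

(moved 0.6)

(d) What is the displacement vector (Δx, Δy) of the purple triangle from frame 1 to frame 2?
(-2.5, -1.2)

The purple triangle was at (9.5, 6.4) in frame 1 and (7.0, 5.2) in frame 2.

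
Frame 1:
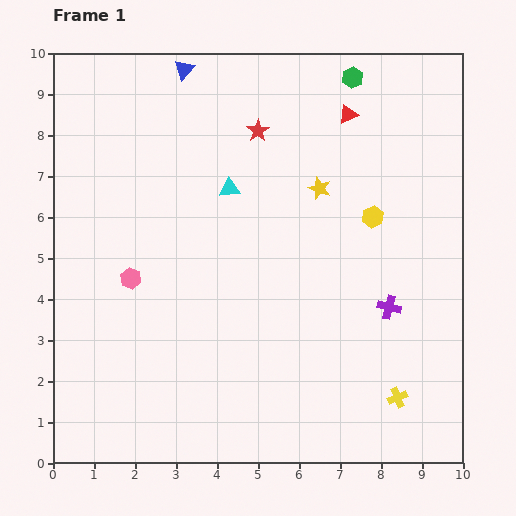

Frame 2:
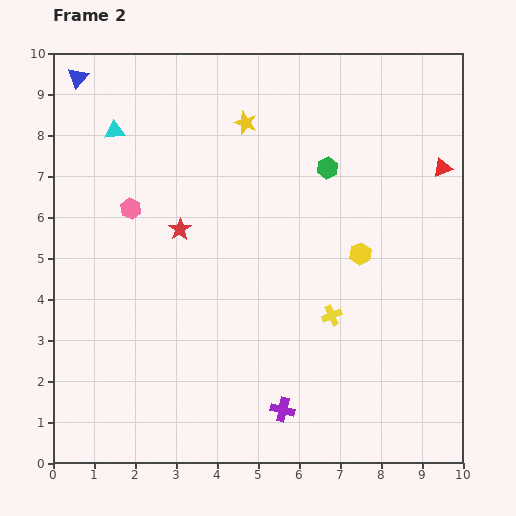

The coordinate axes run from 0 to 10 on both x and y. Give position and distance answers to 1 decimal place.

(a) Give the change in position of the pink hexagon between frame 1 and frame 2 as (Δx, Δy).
(0.0, 1.7)

The pink hexagon was at (1.9, 4.5) in frame 1 and (1.9, 6.2) in frame 2.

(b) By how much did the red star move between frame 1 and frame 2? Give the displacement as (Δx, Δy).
(-1.9, -2.4)

The red star was at (5.0, 8.1) in frame 1 and (3.1, 5.7) in frame 2.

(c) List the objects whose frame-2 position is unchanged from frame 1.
none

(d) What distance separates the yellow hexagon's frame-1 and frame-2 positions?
0.9

The yellow hexagon moved from (7.8, 6.0) to (7.5, 5.1), a distance of √(0.3² + 0.9²) ≈ 0.9.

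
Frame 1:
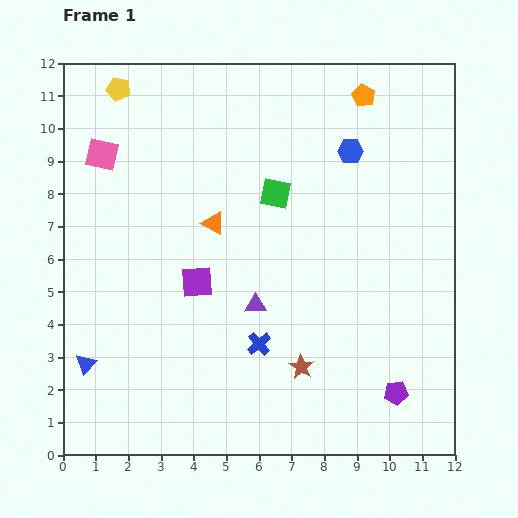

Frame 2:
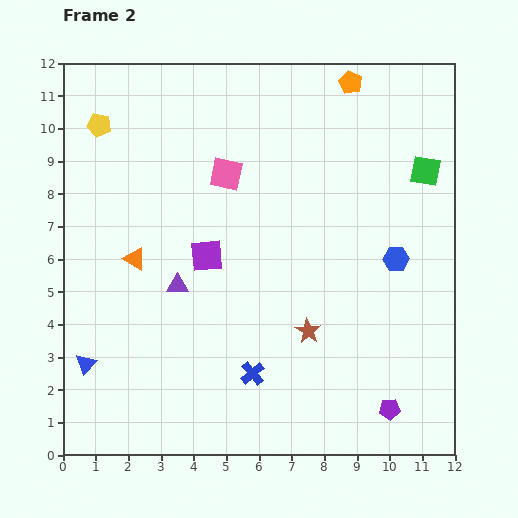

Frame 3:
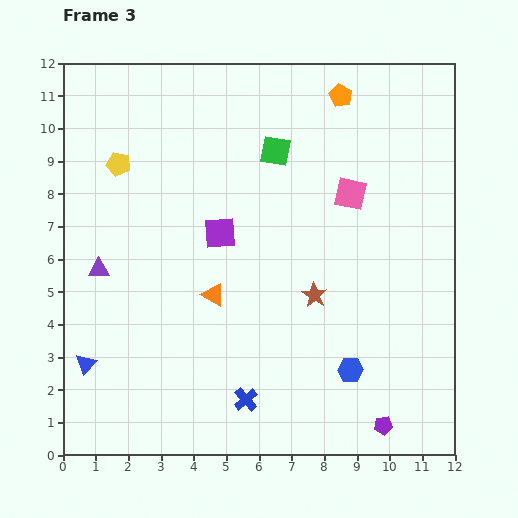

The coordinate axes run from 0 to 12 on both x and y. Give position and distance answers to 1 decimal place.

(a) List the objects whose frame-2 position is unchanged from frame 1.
the blue triangle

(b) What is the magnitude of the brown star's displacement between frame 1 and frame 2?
1.1

The brown star moved from (7.3, 2.7) to (7.5, 3.8), a distance of √(0.2² + 1.1²) ≈ 1.1.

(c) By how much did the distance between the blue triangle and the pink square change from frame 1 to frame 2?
+0.8

Distance in frame 1: 6.4. Distance in frame 2: 7.2.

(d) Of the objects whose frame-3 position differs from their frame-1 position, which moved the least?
the orange pentagon

(moved 0.7)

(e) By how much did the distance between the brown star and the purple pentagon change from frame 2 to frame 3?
+1.0

Distance in frame 2: 3.5. Distance in frame 3: 4.5.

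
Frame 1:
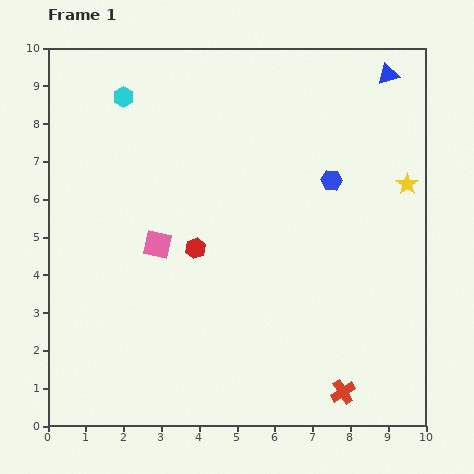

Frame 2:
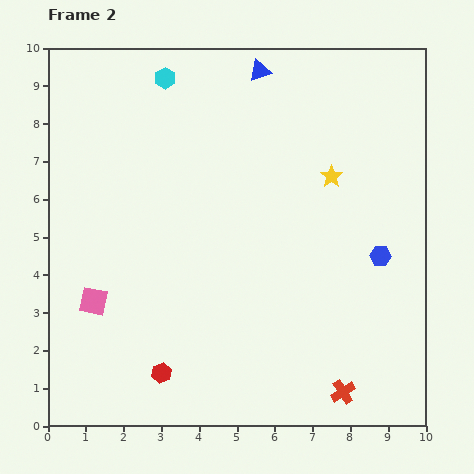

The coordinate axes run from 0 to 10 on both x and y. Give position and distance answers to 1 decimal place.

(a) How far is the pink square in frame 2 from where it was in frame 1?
2.3

The pink square moved from (2.9, 4.8) to (1.2, 3.3), a distance of √(1.7² + 1.5²) ≈ 2.3.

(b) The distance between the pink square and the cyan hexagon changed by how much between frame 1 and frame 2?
+2.2

Distance in frame 1: 4.0. Distance in frame 2: 6.2.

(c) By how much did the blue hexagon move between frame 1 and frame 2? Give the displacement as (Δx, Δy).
(1.3, -2.0)

The blue hexagon was at (7.5, 6.5) in frame 1 and (8.8, 4.5) in frame 2.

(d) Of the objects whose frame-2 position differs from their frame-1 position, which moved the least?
the cyan hexagon

(moved 1.2)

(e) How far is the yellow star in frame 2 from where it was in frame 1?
2.0

The yellow star moved from (9.5, 6.4) to (7.5, 6.6), a distance of √(2.0² + 0.2²) ≈ 2.0.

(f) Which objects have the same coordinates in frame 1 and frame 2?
the red cross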